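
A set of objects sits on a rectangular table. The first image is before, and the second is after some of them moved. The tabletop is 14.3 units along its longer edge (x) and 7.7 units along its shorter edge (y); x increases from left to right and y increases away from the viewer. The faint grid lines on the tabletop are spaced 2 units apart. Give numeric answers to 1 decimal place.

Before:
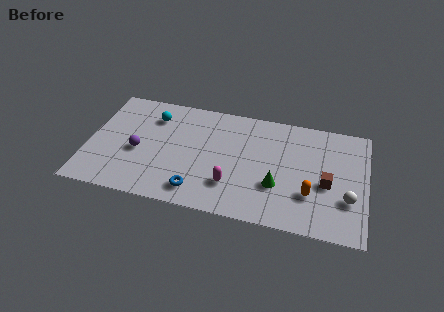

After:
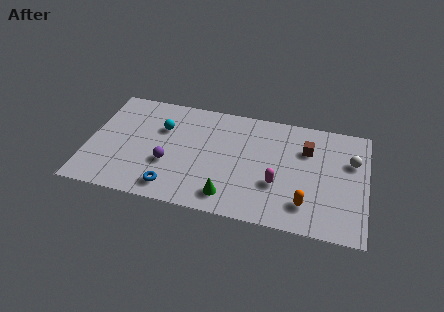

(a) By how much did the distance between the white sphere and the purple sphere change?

-1.2

They were about 10.8 units apart before and 9.6 after — 1.2 units closer together.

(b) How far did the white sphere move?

2.6

From (13.4, 2.5) to (13.5, 5.1), the white sphere covered √(0.1² + 2.6²) ≈ 2.6 units.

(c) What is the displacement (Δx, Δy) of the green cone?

(-2.4, -1.3)

From the two frames, the green cone sits at roughly (9.8, 2.6) before and (7.4, 1.3) after.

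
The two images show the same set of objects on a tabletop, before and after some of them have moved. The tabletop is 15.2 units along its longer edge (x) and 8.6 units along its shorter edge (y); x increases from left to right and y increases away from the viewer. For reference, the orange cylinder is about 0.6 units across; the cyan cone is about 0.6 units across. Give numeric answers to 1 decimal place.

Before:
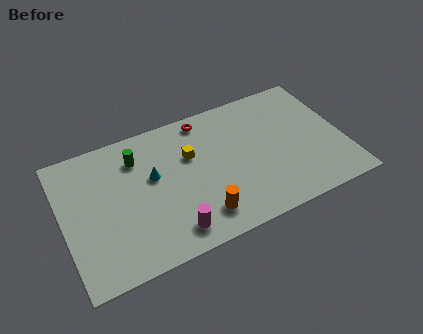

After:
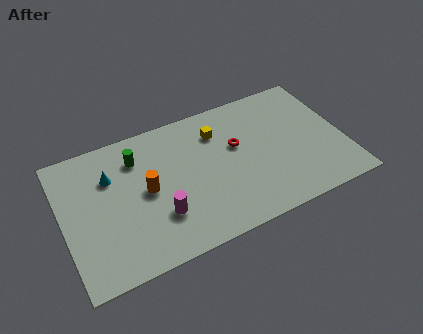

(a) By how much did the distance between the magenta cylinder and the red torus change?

-1.5

The distance was about 6.7 in the first image and 5.2 in the second, so they moved 1.5 units closer together.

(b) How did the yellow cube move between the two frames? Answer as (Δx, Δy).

(1.6, 0.9)

The yellow cube started near (7.0, 5.6) and ended near (8.6, 6.5).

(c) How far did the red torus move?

2.8

The red torus moved from about (8.0, 7.6) to (9.5, 5.2), a distance of √(1.5² + 2.4²) ≈ 2.8.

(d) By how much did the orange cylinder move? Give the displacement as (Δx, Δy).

(-2.6, 2.7)

The orange cylinder started near (7.1, 1.7) and ended near (4.5, 4.4).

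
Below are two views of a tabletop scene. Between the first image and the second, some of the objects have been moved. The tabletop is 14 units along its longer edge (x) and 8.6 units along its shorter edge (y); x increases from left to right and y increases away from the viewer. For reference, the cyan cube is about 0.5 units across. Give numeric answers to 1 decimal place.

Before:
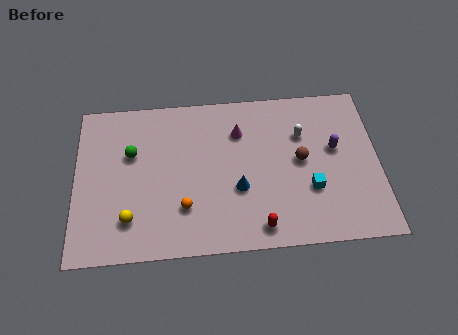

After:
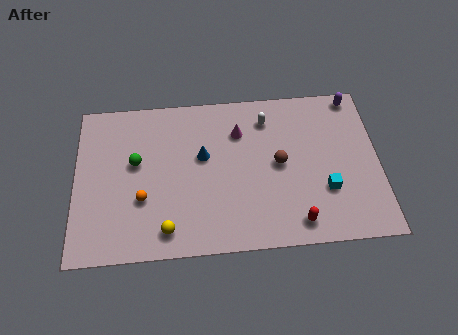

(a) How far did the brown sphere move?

1.0

The brown sphere moved from about (10.4, 4.5) to (9.4, 4.4), a distance of √(1.0² + 0.1²) ≈ 1.0.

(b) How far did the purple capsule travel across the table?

3.0

The purple capsule was near (12.0, 5.0) before and (13.0, 7.8) after, so it travelled √(1.0² + 2.8²) ≈ 3.0 units.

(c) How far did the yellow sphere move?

1.8

The yellow sphere was near (2.5, 2.0) before and (4.2, 1.3) after, so it travelled √(1.7² + 0.7²) ≈ 1.8 units.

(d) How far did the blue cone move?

2.5

From (7.5, 3.2) to (5.9, 5.1), the blue cone covered √(1.6² + 1.9²) ≈ 2.5 units.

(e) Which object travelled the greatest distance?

the purple capsule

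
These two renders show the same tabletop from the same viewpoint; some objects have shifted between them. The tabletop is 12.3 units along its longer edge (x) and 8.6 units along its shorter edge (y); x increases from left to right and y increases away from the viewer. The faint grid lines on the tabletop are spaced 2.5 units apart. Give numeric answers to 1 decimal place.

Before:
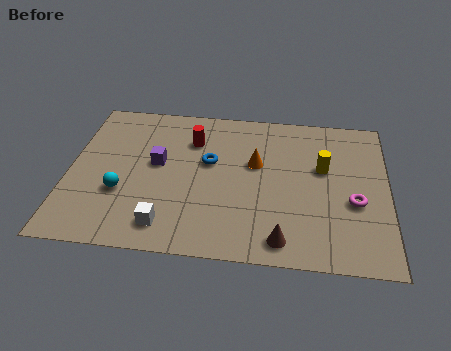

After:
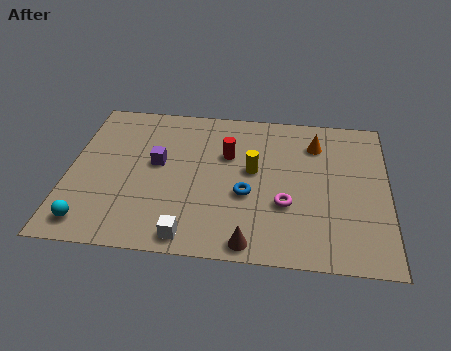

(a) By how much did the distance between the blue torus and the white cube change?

-0.7

They were about 4.0 units apart before and 3.3 after — 0.7 units closer together.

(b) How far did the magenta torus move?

2.6

The magenta torus was near (11.0, 3.4) before and (8.4, 3.0) after, so it travelled √(2.6² + 0.4²) ≈ 2.6 units.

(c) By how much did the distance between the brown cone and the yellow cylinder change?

-0.4

Before: roughly 4.4 units apart; after: 4.0. That's 0.4 units closer together.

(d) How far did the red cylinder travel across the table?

1.6

From (4.7, 6.3) to (6.1, 5.6), the red cylinder covered √(1.4² + 0.7²) ≈ 1.6 units.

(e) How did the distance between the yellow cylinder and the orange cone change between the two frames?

+0.4

They were about 2.6 units apart before and 3.0 after — 0.4 units further apart.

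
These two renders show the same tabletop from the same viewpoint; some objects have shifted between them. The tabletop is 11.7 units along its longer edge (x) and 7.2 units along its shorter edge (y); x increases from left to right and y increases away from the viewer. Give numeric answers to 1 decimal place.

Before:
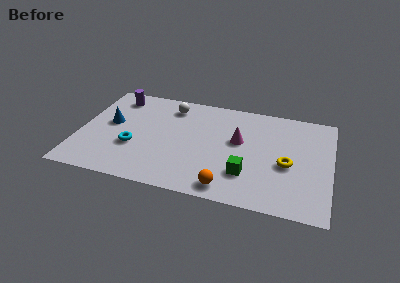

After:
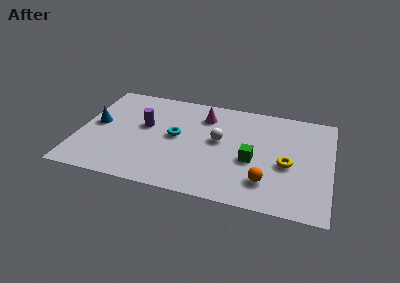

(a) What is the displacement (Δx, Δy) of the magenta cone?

(-1.7, 1.4)

From the two frames, the magenta cone sits at roughly (7.4, 4.2) before and (5.7, 5.6) after.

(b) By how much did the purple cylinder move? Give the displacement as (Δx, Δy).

(1.5, -1.8)

The purple cylinder was at about (1.5, 6.0) and moved to about (3.0, 4.2).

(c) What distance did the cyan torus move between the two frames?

2.2

The cyan torus moved from about (2.6, 2.6) to (4.5, 3.8), a distance of √(1.9² + 1.2²) ≈ 2.2.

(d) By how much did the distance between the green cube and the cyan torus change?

-1.6

Before: roughly 5.3 units apart; after: 3.7. That's 1.6 units closer together.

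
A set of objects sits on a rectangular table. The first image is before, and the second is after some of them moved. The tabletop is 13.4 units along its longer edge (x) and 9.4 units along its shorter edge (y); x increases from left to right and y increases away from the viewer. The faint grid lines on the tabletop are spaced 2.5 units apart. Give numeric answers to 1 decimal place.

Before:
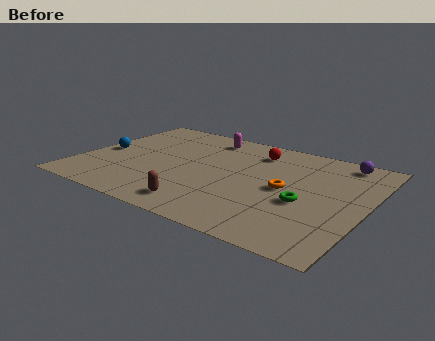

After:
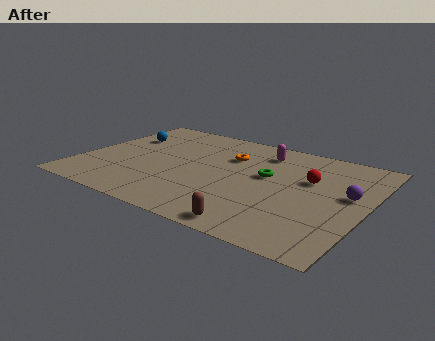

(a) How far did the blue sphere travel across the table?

2.1

The blue sphere moved from about (0.9, 4.4) to (1.5, 6.4), a distance of √(0.6² + 2.0²) ≈ 2.1.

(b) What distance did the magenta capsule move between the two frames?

2.8

From (5.3, 8.0) to (8.1, 7.6), the magenta capsule covered √(2.8² + 0.4²) ≈ 2.8 units.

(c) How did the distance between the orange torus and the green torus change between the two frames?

+1.0

The distance was about 1.3 in the first image and 2.3 in the second, so they moved 1.0 units further apart.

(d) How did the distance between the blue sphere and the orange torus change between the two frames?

-3.6

They were about 8.8 units apart before and 5.2 after — 3.6 units closer together.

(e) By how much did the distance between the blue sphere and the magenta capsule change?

+1.0

Before: roughly 5.7 units apart; after: 6.7. That's 1.0 units further apart.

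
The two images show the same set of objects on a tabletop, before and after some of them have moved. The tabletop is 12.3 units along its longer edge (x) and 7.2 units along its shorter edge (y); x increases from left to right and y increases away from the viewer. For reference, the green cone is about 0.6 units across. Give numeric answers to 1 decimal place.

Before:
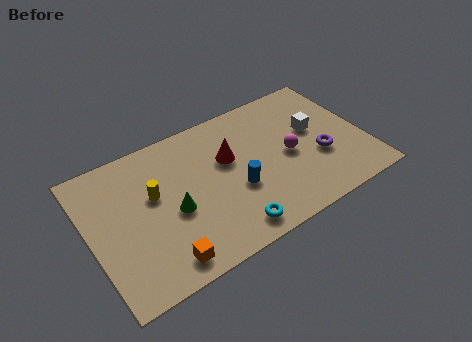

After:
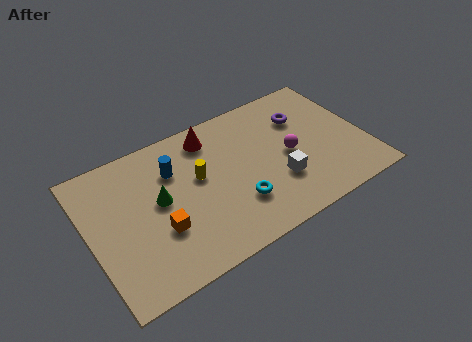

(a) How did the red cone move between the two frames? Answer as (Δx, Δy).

(-0.6, 1.5)

From the two frames, the red cone sits at roughly (6.3, 4.5) before and (5.7, 6.0) after.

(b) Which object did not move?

the magenta sphere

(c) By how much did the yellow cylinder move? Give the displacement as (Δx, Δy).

(2.0, -0.1)

The yellow cylinder started near (2.9, 4.3) and ended near (4.9, 4.2).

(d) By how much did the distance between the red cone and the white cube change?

+0.6

The distance was about 3.9 in the first image and 4.5 in the second, so they moved 0.6 units further apart.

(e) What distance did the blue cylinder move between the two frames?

3.4

The blue cylinder moved from about (6.4, 2.8) to (3.9, 5.1), a distance of √(2.5² + 2.3²) ≈ 3.4.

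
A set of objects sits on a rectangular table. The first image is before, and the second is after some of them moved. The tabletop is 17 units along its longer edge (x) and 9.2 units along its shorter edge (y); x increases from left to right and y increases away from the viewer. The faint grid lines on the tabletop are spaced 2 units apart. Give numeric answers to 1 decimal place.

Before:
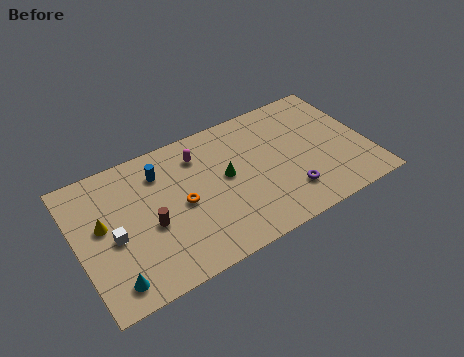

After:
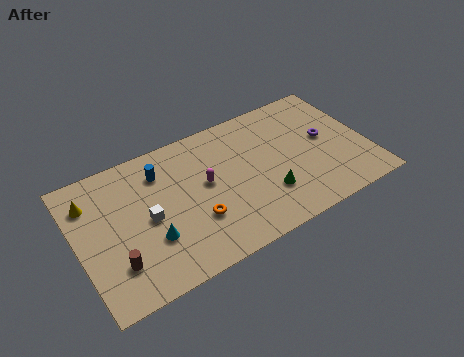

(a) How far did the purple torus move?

3.9

The purple torus moved from about (12.0, 2.2) to (14.7, 5.0), a distance of √(2.7² + 2.8²) ≈ 3.9.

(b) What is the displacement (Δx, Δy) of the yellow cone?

(-0.5, 1.8)

The yellow cone was at about (1.5, 5.2) and moved to about (1.0, 7.0).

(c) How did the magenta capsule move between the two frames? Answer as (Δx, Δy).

(0.1, -2.1)

The magenta capsule started near (7.4, 7.2) and ended near (7.5, 5.1).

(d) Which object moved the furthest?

the purple torus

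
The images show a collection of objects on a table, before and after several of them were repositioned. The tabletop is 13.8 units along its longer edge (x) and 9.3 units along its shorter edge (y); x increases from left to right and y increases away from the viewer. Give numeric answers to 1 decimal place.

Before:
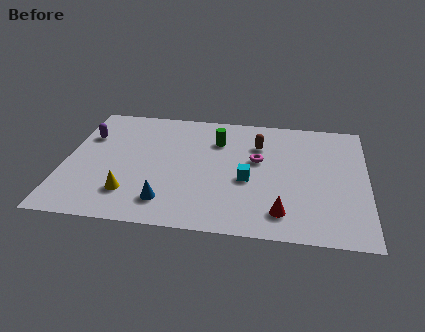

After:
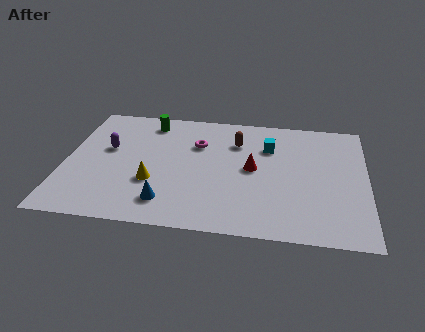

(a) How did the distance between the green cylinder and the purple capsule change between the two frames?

-3.0

They were about 6.0 units apart before and 3.0 after — 3.0 units closer together.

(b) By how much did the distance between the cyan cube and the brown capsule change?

-1.3

Before: roughly 2.8 units apart; after: 1.5. That's 1.3 units closer together.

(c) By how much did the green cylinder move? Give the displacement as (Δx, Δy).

(-3.2, 1.1)

From the two frames, the green cylinder sits at roughly (6.9, 6.8) before and (3.7, 7.9) after.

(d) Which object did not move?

the blue cone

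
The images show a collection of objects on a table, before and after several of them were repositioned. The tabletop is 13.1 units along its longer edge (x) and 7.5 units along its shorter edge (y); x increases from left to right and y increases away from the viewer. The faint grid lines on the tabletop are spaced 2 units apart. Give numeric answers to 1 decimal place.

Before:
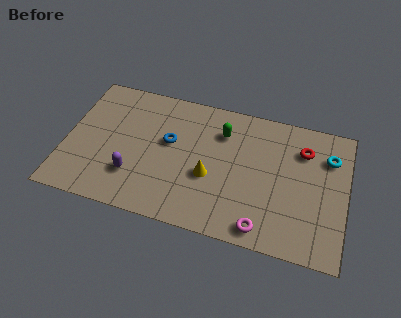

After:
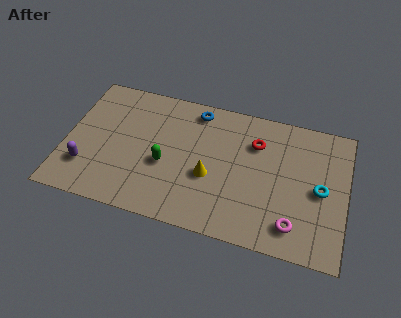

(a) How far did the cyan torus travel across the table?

1.9

The cyan torus was near (12.2, 5.5) before and (11.9, 3.6) after, so it travelled √(0.3² + 1.9²) ≈ 1.9 units.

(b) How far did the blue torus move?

2.4

The blue torus was near (4.8, 4.4) before and (5.9, 6.5) after, so it travelled √(1.1² + 2.1²) ≈ 2.4 units.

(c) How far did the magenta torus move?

1.5

The magenta torus was near (9.4, 0.9) before and (10.8, 1.4) after, so it travelled √(1.4² + 0.5²) ≈ 1.5 units.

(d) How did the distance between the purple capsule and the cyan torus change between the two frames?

+1.4

They were about 9.5 units apart before and 10.9 after — 1.4 units further apart.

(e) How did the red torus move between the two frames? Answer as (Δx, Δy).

(-2.2, -0.2)

The red torus started near (11.0, 5.6) and ended near (8.8, 5.4).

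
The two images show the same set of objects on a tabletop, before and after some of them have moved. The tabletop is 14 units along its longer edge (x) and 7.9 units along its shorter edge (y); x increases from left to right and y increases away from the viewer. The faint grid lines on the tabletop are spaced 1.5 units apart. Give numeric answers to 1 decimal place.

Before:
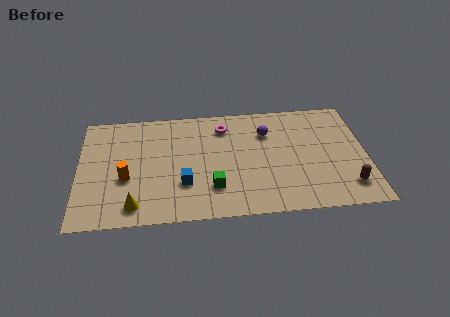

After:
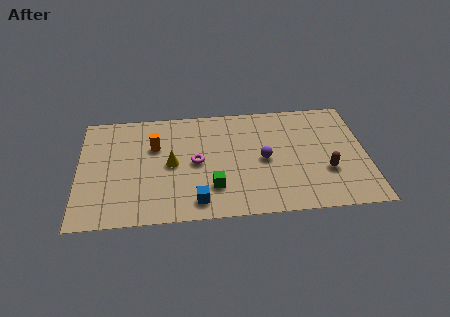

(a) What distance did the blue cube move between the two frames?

1.4

The blue cube was near (5.1, 2.5) before and (5.7, 1.2) after, so it travelled √(0.6² + 1.3²) ≈ 1.4 units.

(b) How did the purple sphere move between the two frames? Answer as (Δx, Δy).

(-0.2, -1.9)

From the two frames, the purple sphere sits at roughly (9.2, 5.7) before and (9.0, 3.8) after.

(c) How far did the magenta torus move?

2.8

From (7.1, 6.3) to (5.7, 3.9), the magenta torus covered √(1.4² + 2.4²) ≈ 2.8 units.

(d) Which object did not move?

the green cube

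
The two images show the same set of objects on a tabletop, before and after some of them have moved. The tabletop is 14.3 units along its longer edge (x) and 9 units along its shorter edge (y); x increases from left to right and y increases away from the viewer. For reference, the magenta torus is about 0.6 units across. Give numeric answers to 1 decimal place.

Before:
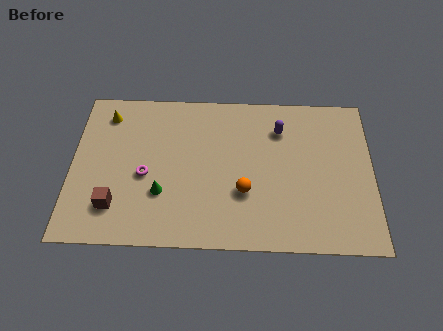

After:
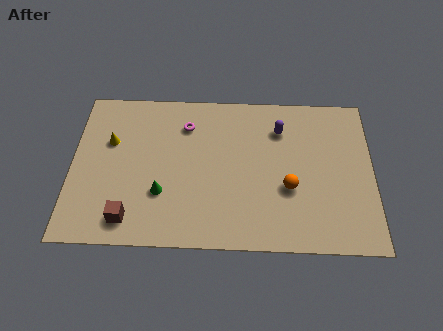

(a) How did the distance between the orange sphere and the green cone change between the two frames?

+2.1

The distance was about 3.9 in the first image and 6.0 in the second, so they moved 2.1 units further apart.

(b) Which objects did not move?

the green cone and the purple capsule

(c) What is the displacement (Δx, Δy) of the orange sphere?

(2.1, 0.3)

The orange sphere was at about (8.2, 3.1) and moved to about (10.3, 3.4).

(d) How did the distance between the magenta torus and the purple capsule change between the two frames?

-2.5

Before: roughly 7.0 units apart; after: 4.5. That's 2.5 units closer together.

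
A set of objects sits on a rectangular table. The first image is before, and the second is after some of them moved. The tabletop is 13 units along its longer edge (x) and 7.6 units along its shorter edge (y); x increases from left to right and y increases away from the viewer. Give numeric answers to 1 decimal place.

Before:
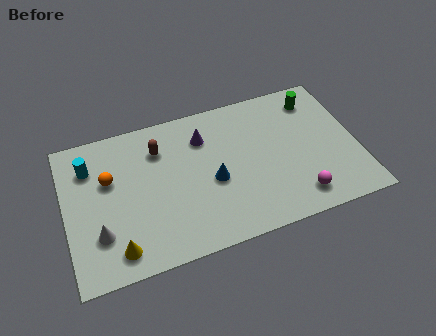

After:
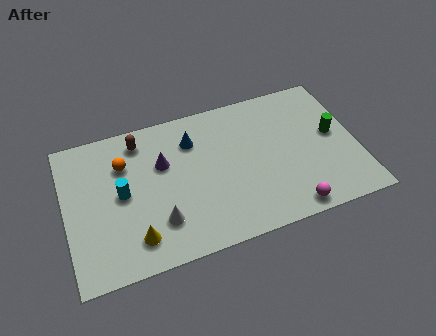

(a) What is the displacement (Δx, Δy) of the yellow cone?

(0.8, 0.3)

The yellow cone was at about (2.1, 1.2) and moved to about (2.9, 1.5).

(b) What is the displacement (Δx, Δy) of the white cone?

(2.6, -0.2)

The white cone was at about (1.4, 2.2) and moved to about (4.0, 2.0).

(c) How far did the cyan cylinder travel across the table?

2.2

From (1.2, 5.7) to (2.5, 3.9), the cyan cylinder covered √(1.3² + 1.8²) ≈ 2.2 units.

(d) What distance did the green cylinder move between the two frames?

2.2

The green cylinder moved from about (11.4, 6.2) to (12.0, 4.1), a distance of √(0.6² + 2.1²) ≈ 2.2.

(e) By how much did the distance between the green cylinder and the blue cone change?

+0.7

They were about 5.7 units apart before and 6.4 after — 0.7 units further apart.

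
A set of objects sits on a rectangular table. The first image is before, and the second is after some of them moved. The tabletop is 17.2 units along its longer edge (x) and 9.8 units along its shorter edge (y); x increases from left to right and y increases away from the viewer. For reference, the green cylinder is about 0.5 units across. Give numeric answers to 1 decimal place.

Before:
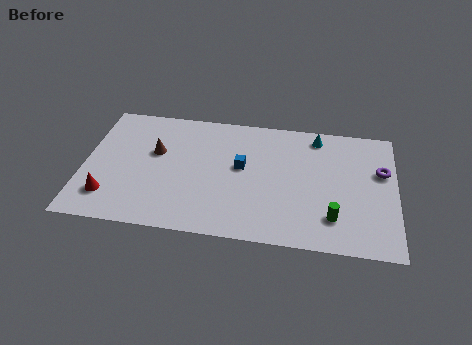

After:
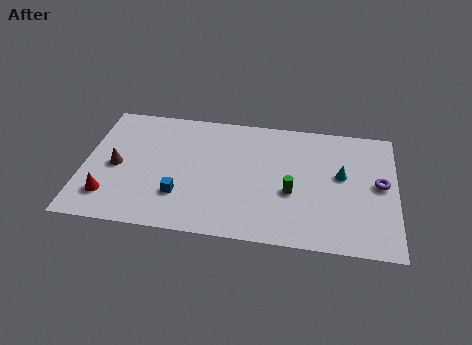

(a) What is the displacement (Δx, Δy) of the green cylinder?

(-2.3, 1.6)

The green cylinder started near (13.8, 2.3) and ended near (11.5, 3.9).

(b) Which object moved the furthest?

the blue cube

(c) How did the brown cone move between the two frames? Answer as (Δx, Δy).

(-2.1, -1.4)

From the two frames, the brown cone sits at roughly (3.9, 6.0) before and (1.8, 4.6) after.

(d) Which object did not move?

the red cone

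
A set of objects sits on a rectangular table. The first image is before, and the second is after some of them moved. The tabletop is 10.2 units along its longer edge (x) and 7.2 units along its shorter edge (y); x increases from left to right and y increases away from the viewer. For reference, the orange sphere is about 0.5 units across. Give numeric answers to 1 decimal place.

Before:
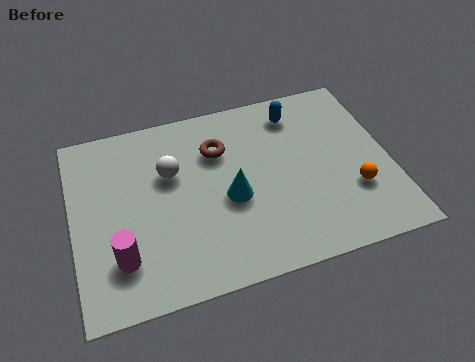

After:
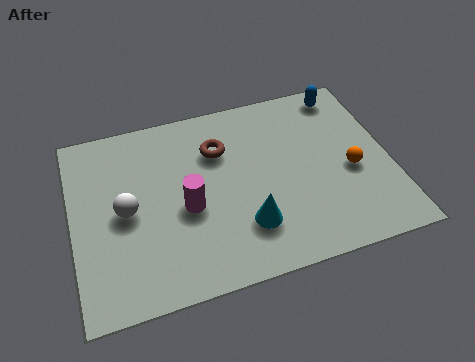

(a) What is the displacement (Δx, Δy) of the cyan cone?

(0.4, -1.2)

From the two frames, the cyan cone sits at roughly (5.0, 3.1) before and (5.4, 1.9) after.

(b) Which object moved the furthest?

the magenta cylinder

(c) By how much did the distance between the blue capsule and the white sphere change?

+3.4

The distance was about 4.4 in the first image and 7.8 in the second, so they moved 3.4 units further apart.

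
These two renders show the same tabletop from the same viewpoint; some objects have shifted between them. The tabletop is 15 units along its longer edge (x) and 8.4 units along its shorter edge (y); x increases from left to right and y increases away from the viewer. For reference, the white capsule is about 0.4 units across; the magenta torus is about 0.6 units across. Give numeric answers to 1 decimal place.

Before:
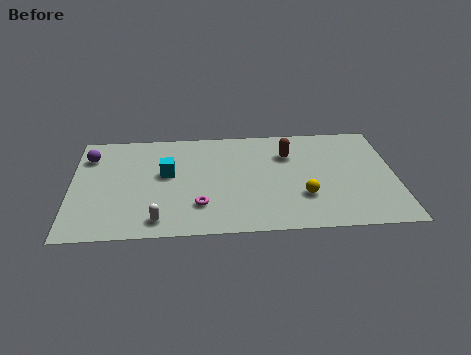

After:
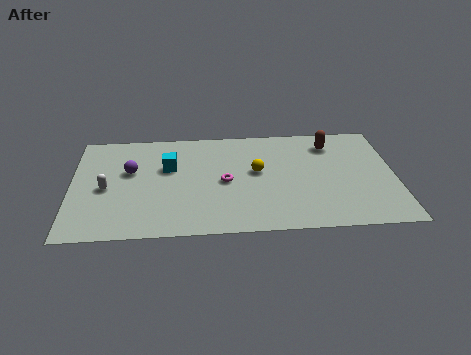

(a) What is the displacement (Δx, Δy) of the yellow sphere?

(-2.1, 2.1)

The yellow sphere started near (10.7, 2.6) and ended near (8.6, 4.7).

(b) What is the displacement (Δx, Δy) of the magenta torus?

(1.2, 1.8)

The magenta torus was at about (5.9, 2.2) and moved to about (7.1, 4.0).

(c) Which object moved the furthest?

the white capsule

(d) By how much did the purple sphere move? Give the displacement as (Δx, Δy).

(1.9, -1.3)

From the two frames, the purple sphere sits at roughly (0.8, 6.4) before and (2.7, 5.1) after.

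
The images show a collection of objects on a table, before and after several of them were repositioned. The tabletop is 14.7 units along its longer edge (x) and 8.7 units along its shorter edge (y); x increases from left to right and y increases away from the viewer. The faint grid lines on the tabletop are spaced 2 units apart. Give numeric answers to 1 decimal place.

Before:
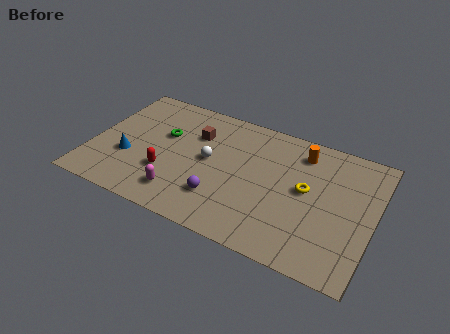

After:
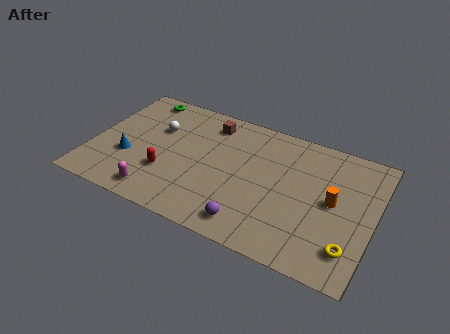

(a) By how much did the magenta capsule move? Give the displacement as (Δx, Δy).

(-1.2, -0.5)

The magenta capsule was at about (5.0, 1.7) and moved to about (3.8, 1.2).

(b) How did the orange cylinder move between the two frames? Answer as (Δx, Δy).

(1.9, -2.6)

The orange cylinder was at about (10.7, 7.1) and moved to about (12.6, 4.5).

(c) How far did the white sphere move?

3.1

The white sphere was near (6.1, 4.6) before and (3.2, 5.7) after, so it travelled √(2.9² + 1.1²) ≈ 3.1 units.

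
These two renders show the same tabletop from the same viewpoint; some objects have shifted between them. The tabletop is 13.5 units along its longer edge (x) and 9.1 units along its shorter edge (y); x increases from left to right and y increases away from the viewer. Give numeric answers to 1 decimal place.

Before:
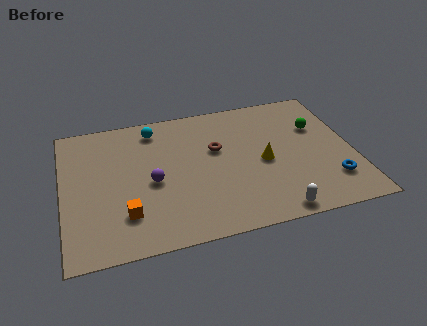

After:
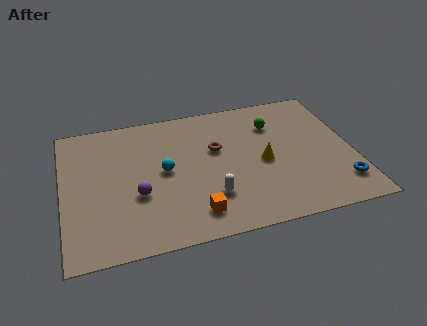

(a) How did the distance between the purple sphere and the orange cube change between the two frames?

+0.9

Before: roughly 2.2 units apart; after: 3.1. That's 0.9 units further apart.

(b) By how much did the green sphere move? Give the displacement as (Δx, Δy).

(-2.0, 0.7)

The green sphere started near (12.0, 6.0) and ended near (10.0, 6.7).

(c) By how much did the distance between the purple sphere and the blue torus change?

+1.0

Before: roughly 8.4 units apart; after: 9.4. That's 1.0 units further apart.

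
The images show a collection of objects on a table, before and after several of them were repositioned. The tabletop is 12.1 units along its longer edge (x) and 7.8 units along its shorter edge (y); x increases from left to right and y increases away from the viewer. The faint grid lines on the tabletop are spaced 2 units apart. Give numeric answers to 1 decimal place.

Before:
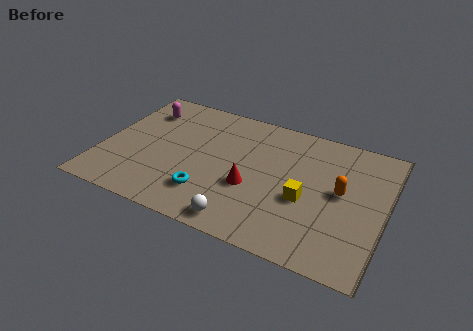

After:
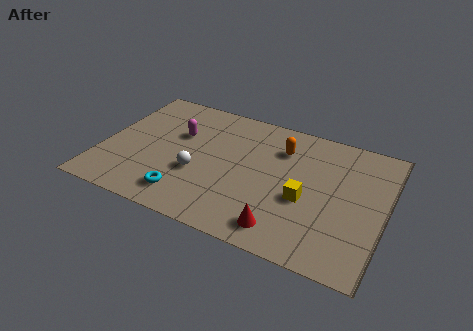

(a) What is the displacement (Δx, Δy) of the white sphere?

(-2.2, 2.0)

The white sphere started near (6.4, 0.9) and ended near (4.2, 2.9).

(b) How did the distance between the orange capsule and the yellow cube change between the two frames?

+1.2

They were about 1.7 units apart before and 2.9 after — 1.2 units further apart.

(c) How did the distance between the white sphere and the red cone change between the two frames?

+2.2

The distance was about 2.1 in the first image and 4.3 in the second, so they moved 2.2 units further apart.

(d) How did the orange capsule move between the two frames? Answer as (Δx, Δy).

(-2.7, 1.6)

From the two frames, the orange capsule sits at roughly (10.2, 4.2) before and (7.5, 5.8) after.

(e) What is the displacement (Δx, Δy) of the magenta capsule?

(1.7, -1.0)

From the two frames, the magenta capsule sits at roughly (1.4, 6.0) before and (3.1, 5.0) after.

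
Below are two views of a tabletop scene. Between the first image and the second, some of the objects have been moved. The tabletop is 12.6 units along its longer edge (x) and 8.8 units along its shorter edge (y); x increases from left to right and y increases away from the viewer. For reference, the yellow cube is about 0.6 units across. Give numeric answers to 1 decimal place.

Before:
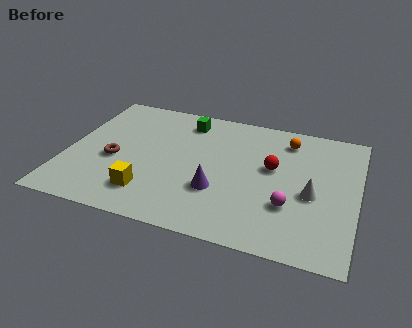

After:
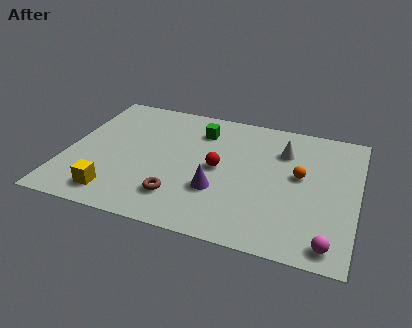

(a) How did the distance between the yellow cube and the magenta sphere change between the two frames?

+3.1

The distance was about 6.1 in the first image and 9.2 in the second, so they moved 3.1 units further apart.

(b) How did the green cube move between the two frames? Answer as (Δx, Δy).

(0.7, -0.5)

The green cube started near (4.9, 7.3) and ended near (5.6, 6.8).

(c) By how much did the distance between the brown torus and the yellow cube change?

+0.3

They were about 2.5 units apart before and 2.8 after — 0.3 units further apart.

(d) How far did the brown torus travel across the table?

3.4

From (2.1, 3.7) to (5.1, 2.0), the brown torus covered √(3.0² + 1.7²) ≈ 3.4 units.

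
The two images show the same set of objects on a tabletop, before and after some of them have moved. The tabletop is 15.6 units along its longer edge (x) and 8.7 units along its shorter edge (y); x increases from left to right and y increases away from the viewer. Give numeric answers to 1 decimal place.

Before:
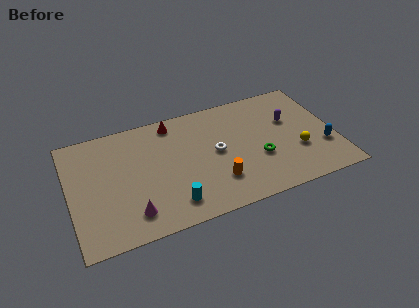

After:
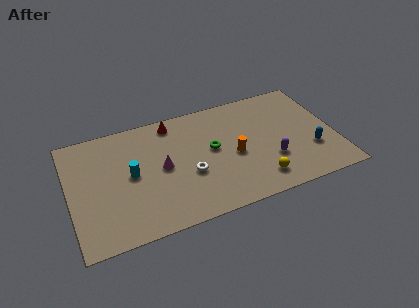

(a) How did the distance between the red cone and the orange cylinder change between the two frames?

-0.7

Before: roughly 5.7 units apart; after: 5.0. That's 0.7 units closer together.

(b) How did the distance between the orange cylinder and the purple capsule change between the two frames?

-3.3

Before: roughly 5.7 units apart; after: 2.4. That's 3.3 units closer together.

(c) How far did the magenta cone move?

3.4

The magenta cone moved from about (3.4, 1.7) to (5.4, 4.4), a distance of √(2.0² + 2.7²) ≈ 3.4.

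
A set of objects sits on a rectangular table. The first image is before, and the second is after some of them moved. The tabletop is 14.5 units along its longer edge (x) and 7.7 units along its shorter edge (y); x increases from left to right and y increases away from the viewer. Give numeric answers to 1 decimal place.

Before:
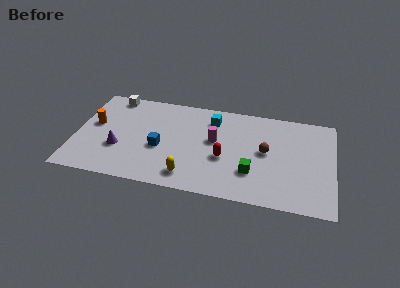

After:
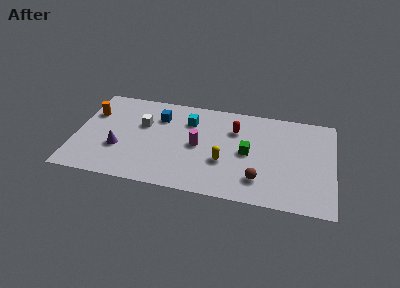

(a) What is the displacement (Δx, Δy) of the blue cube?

(-0.2, 2.5)

The blue cube started near (4.8, 3.2) and ended near (4.6, 5.7).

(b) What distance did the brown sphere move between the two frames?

2.3

The brown sphere was near (10.7, 4.1) before and (10.4, 1.8) after, so it travelled √(0.3² + 2.3²) ≈ 2.3 units.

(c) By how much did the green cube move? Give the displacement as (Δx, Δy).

(-0.3, 1.5)

The green cube was at about (10.0, 2.3) and moved to about (9.7, 3.8).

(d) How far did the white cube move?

2.7

The white cube moved from about (1.9, 6.9) to (3.7, 4.9), a distance of √(1.8² + 2.0²) ≈ 2.7.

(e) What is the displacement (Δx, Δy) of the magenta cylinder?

(-0.9, -0.6)

The magenta cylinder was at about (7.8, 4.4) and moved to about (6.9, 3.8).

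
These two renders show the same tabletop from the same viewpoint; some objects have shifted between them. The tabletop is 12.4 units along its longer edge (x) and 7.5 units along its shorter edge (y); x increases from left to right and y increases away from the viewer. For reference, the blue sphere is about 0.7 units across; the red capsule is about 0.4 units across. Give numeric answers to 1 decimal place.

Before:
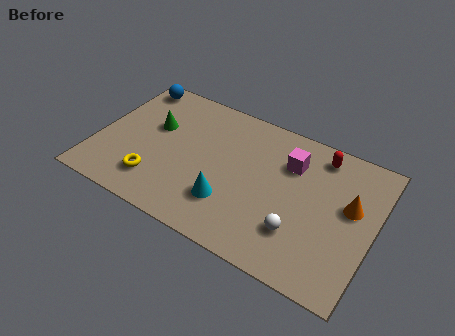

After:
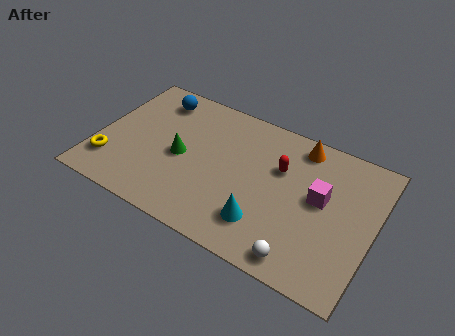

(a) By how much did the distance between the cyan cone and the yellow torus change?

+3.7

The distance was about 3.3 in the first image and 7.0 in the second, so they moved 3.7 units further apart.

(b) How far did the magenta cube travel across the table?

1.9

The magenta cube moved from about (8.5, 5.4) to (10.0, 4.2), a distance of √(1.5² + 1.2²) ≈ 1.9.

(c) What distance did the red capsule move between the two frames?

2.2

The red capsule moved from about (9.7, 6.4) to (8.1, 4.9), a distance of √(1.6² + 1.5²) ≈ 2.2.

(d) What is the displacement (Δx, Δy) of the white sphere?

(0.3, -1.2)

The white sphere started near (9.3, 2.1) and ended near (9.6, 0.9).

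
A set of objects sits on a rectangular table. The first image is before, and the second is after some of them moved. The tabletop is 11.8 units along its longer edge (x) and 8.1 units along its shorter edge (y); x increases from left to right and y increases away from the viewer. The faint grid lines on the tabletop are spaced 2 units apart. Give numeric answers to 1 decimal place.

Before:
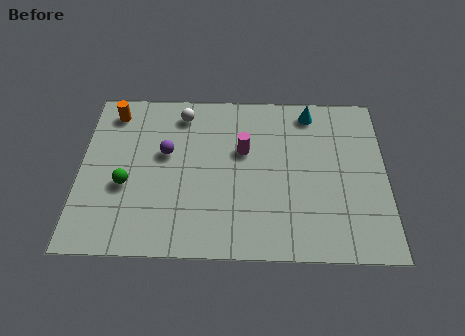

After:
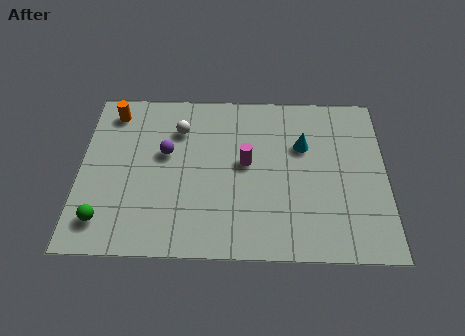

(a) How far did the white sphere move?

0.8

From (3.9, 6.8) to (3.8, 6.0), the white sphere covered √(0.1² + 0.8²) ≈ 0.8 units.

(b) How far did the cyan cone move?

1.7

The cyan cone was near (8.9, 7.0) before and (8.6, 5.3) after, so it travelled √(0.3² + 1.7²) ≈ 1.7 units.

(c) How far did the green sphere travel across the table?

1.9

The green sphere moved from about (1.8, 3.2) to (1.0, 1.5), a distance of √(0.8² + 1.7²) ≈ 1.9.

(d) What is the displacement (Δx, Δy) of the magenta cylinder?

(0.1, -0.6)

The magenta cylinder was at about (6.3, 5.0) and moved to about (6.4, 4.4).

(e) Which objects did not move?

the purple sphere and the orange cylinder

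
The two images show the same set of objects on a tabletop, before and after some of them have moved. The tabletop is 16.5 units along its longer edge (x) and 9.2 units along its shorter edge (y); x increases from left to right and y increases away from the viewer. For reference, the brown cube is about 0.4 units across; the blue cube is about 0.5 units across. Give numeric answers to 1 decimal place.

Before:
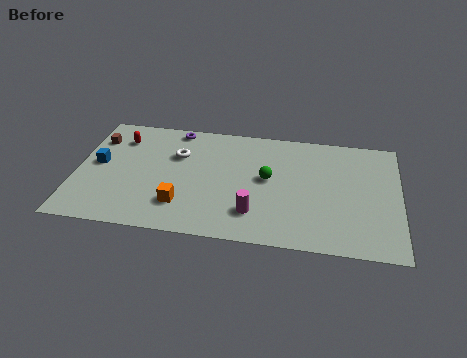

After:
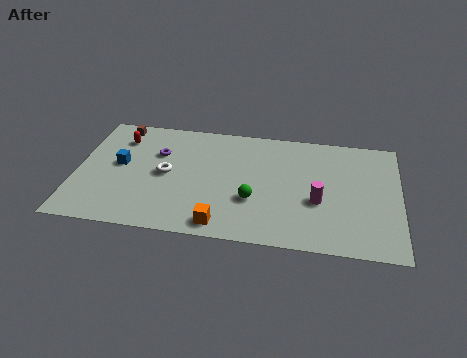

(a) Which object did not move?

the red capsule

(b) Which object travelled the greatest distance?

the magenta cylinder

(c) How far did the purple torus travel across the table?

2.2

From (4.9, 8.3) to (4.1, 6.2), the purple torus covered √(0.8² + 2.1²) ≈ 2.2 units.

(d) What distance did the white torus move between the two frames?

1.7

The white torus was near (5.1, 6.2) before and (4.6, 4.6) after, so it travelled √(0.5² + 1.6²) ≈ 1.7 units.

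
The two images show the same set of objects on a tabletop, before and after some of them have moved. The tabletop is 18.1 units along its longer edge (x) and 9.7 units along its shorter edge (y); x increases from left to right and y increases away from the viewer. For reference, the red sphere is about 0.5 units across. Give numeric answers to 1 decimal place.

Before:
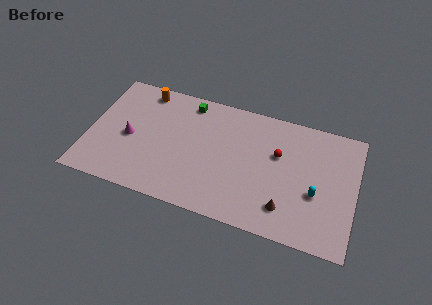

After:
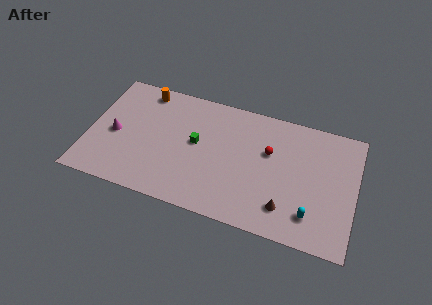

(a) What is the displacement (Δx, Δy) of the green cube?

(0.8, -3.1)

From the two frames, the green cube sits at roughly (6.5, 8.4) before and (7.3, 5.3) after.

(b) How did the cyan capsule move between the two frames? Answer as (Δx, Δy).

(-0.2, -1.7)

From the two frames, the cyan capsule sits at roughly (15.5, 3.8) before and (15.3, 2.1) after.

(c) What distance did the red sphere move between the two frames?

0.6

The red sphere moved from about (12.8, 6.1) to (12.2, 6.1), a distance of √(0.6² + 0.0²) ≈ 0.6.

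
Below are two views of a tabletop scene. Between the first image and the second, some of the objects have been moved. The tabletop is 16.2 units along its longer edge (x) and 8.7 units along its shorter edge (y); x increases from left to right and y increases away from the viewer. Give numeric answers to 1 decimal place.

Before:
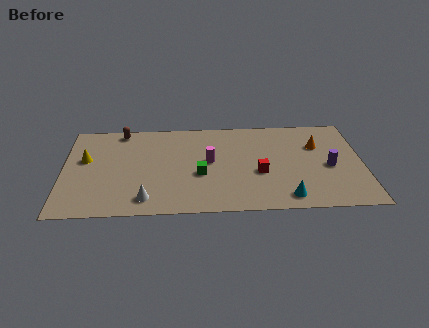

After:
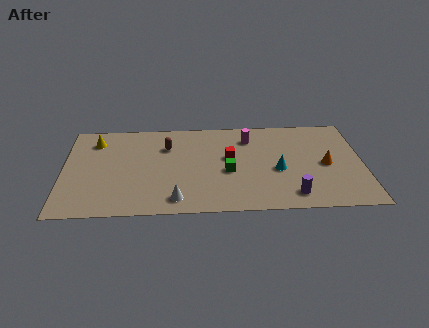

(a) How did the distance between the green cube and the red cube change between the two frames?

-1.9

Before: roughly 3.2 units apart; after: 1.3. That's 1.9 units closer together.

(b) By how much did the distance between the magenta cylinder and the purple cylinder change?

-0.7

They were about 6.5 units apart before and 5.8 after — 0.7 units closer together.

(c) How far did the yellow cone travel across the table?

1.8

The yellow cone was near (1.2, 5.2) before and (1.7, 6.9) after, so it travelled √(0.5² + 1.7²) ≈ 1.8 units.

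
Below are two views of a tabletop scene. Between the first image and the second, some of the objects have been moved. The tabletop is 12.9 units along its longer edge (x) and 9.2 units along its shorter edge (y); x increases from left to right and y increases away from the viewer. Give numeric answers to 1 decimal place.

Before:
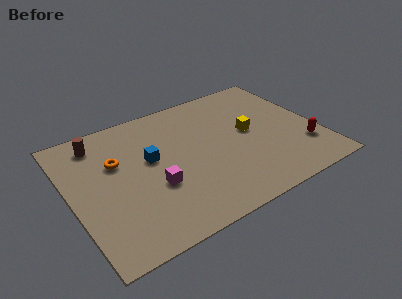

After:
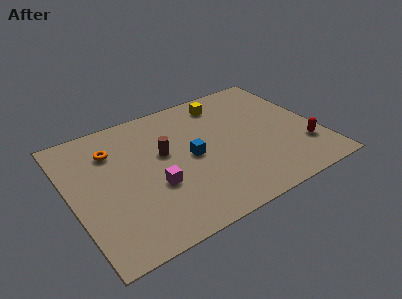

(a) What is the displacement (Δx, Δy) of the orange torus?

(-0.1, 0.9)

From the two frames, the orange torus sits at roughly (2.5, 5.9) before and (2.4, 6.8) after.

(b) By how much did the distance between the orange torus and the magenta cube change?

+0.8

They were about 3.0 units apart before and 3.8 after — 0.8 units further apart.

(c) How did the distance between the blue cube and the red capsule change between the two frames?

-2.2

They were about 8.2 units apart before and 6.0 after — 2.2 units closer together.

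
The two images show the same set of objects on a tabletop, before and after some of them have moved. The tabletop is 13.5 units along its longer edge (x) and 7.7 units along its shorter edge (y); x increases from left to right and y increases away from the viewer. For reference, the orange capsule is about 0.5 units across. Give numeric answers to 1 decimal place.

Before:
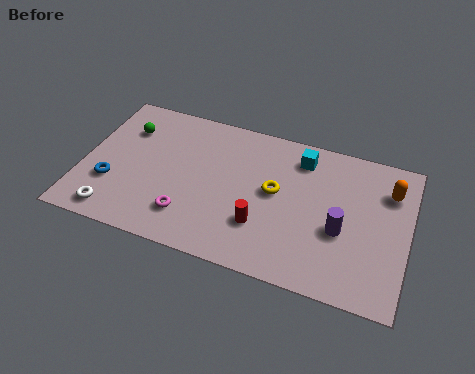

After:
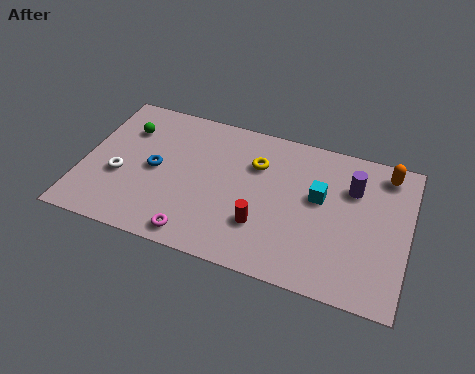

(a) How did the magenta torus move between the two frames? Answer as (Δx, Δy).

(0.4, -0.9)

The magenta torus started near (4.6, 1.8) and ended near (5.0, 0.9).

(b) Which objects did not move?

the red cylinder and the green sphere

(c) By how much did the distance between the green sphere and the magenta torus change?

+1.0

They were about 4.8 units apart before and 5.8 after — 1.0 units further apart.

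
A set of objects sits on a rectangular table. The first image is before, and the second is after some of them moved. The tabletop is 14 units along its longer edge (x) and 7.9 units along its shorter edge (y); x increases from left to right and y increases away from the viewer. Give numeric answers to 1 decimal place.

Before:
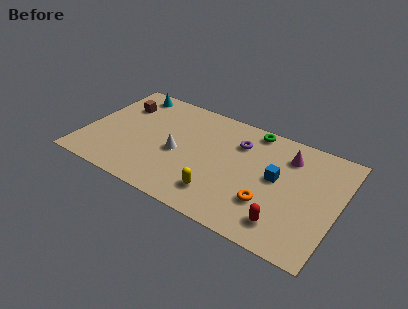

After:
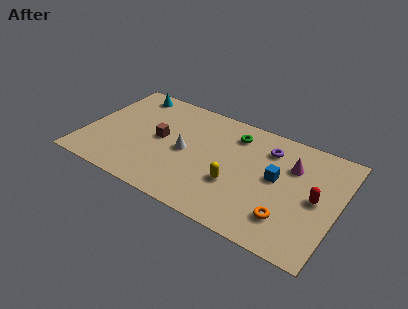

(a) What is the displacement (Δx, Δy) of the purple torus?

(1.6, 0.3)

The purple torus was at about (8.3, 5.8) and moved to about (9.9, 6.1).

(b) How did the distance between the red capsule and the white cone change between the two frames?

+0.7

The distance was about 6.5 in the first image and 7.2 in the second, so they moved 0.7 units further apart.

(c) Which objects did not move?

the blue cube and the cyan cone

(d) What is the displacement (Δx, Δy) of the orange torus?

(1.1, -0.5)

The orange torus was at about (10.4, 2.4) and moved to about (11.5, 1.9).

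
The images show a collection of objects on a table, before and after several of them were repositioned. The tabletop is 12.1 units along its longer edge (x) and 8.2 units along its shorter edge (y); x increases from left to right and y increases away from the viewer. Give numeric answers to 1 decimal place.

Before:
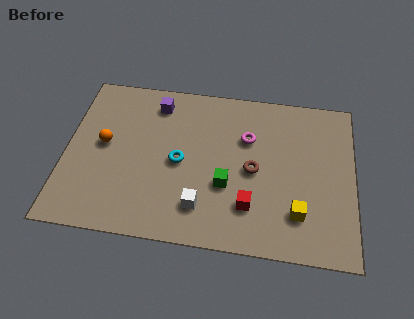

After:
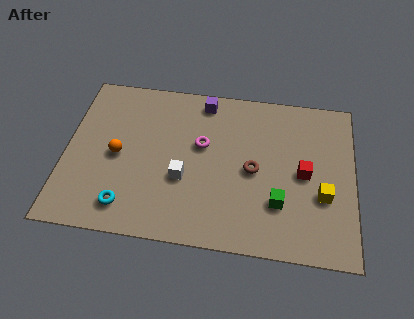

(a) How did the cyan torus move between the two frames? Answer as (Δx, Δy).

(-2.1, -2.5)

The cyan torus started near (4.8, 3.9) and ended near (2.7, 1.4).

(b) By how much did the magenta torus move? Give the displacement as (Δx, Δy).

(-1.9, -0.6)

The magenta torus started near (7.6, 5.5) and ended near (5.7, 4.9).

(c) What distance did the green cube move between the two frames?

2.3

From (6.8, 3.0) to (9.0, 2.4), the green cube covered √(2.2² + 0.6²) ≈ 2.3 units.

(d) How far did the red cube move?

2.9

The red cube moved from about (7.8, 2.1) to (10.0, 4.0), a distance of √(2.2² + 1.9²) ≈ 2.9.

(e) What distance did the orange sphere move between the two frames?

0.8

From (1.6, 4.4) to (2.2, 3.9), the orange sphere covered √(0.6² + 0.5²) ≈ 0.8 units.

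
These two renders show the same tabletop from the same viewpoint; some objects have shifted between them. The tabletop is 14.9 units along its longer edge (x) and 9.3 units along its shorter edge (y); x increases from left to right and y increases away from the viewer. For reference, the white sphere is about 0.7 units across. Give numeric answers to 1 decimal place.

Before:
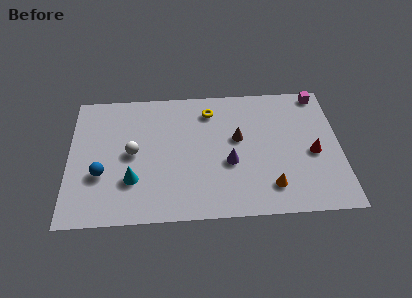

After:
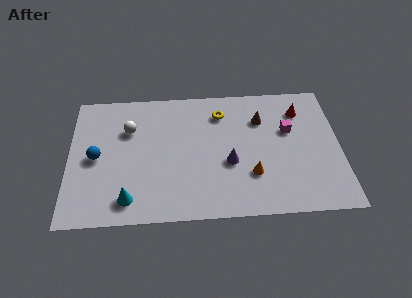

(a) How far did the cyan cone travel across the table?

1.3

The cyan cone was near (3.5, 2.8) before and (3.3, 1.5) after, so it travelled √(0.2² + 1.3²) ≈ 1.3 units.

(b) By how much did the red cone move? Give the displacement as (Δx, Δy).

(-0.6, 3.1)

From the two frames, the red cone sits at roughly (13.4, 4.1) before and (12.8, 7.2) after.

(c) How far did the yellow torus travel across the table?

0.6

From (7.8, 7.5) to (8.4, 7.3), the yellow torus covered √(0.6² + 0.2²) ≈ 0.6 units.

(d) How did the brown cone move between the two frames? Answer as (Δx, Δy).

(1.3, 1.3)

The brown cone started near (9.3, 5.4) and ended near (10.6, 6.7).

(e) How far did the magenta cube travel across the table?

3.2

The magenta cube was near (13.9, 8.4) before and (12.1, 5.8) after, so it travelled √(1.8² + 2.6²) ≈ 3.2 units.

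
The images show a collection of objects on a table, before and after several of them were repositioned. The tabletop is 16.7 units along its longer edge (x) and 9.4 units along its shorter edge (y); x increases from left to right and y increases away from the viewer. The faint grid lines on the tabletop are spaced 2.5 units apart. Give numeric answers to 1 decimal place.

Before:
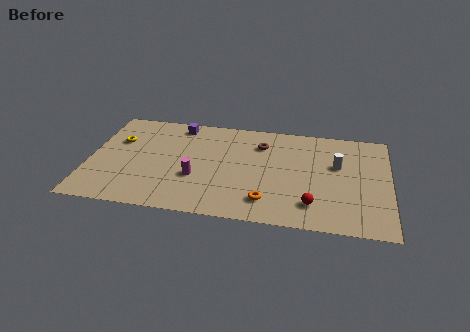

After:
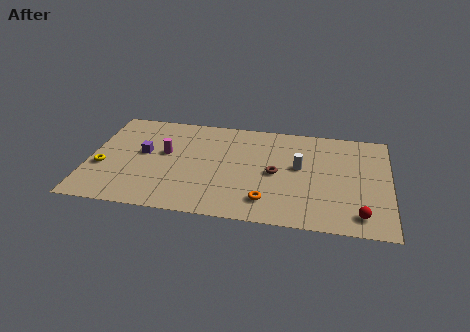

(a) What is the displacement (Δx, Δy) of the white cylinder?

(-2.1, -0.5)

From the two frames, the white cylinder sits at roughly (13.8, 5.8) before and (11.7, 5.3) after.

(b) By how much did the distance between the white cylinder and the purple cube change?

-0.6

Before: roughly 9.3 units apart; after: 8.7. That's 0.6 units closer together.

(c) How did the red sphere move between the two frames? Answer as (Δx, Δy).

(2.6, -0.5)

From the two frames, the red sphere sits at roughly (12.5, 2.0) before and (15.1, 1.5) after.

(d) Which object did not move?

the orange torus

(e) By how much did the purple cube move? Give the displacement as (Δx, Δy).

(-1.8, -3.0)

From the two frames, the purple cube sits at roughly (4.8, 8.2) before and (3.0, 5.2) after.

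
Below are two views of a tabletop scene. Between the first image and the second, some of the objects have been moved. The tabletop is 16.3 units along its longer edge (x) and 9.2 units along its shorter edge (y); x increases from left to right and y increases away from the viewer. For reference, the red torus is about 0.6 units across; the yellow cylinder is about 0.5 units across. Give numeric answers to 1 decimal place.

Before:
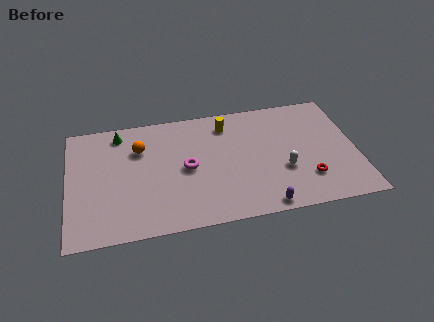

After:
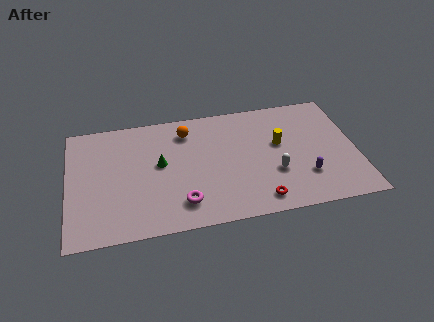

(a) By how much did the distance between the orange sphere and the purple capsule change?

-0.7

Before: roughly 8.8 units apart; after: 8.1. That's 0.7 units closer together.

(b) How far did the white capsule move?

0.5

The white capsule was near (12.1, 3.3) before and (11.6, 3.2) after, so it travelled √(0.5² + 0.1²) ≈ 0.5 units.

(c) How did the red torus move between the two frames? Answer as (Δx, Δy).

(-2.8, -1.1)

The red torus started near (13.4, 2.4) and ended near (10.6, 1.3).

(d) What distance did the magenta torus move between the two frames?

2.6

The magenta torus was near (6.7, 4.5) before and (6.3, 1.9) after, so it travelled √(0.4² + 2.6²) ≈ 2.6 units.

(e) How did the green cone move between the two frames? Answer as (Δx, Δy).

(2.2, -2.8)

From the two frames, the green cone sits at roughly (3.0, 7.9) before and (5.2, 5.1) after.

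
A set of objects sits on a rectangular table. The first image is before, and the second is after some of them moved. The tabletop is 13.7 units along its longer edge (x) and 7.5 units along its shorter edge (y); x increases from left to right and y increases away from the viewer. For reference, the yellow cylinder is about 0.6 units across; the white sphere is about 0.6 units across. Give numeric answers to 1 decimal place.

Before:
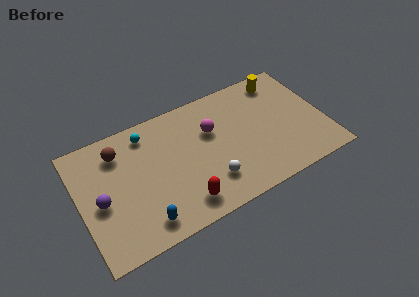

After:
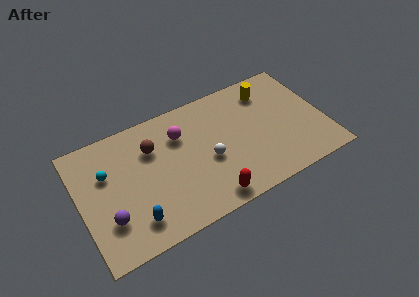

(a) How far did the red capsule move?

1.5

The red capsule was near (5.4, 1.3) before and (6.8, 0.9) after, so it travelled √(1.4² + 0.4²) ≈ 1.5 units.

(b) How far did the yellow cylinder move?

0.9

The yellow cylinder moved from about (11.7, 6.4) to (10.9, 6.0), a distance of √(0.8² + 0.4²) ≈ 0.9.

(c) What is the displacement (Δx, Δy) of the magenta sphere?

(-1.7, 0.5)

From the two frames, the magenta sphere sits at roughly (7.5, 4.9) before and (5.8, 5.4) after.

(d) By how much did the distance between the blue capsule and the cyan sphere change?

-1.6

The distance was about 5.2 in the first image and 3.6 in the second, so they moved 1.6 units closer together.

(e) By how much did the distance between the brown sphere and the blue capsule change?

-0.7

They were about 4.8 units apart before and 4.1 after — 0.7 units closer together.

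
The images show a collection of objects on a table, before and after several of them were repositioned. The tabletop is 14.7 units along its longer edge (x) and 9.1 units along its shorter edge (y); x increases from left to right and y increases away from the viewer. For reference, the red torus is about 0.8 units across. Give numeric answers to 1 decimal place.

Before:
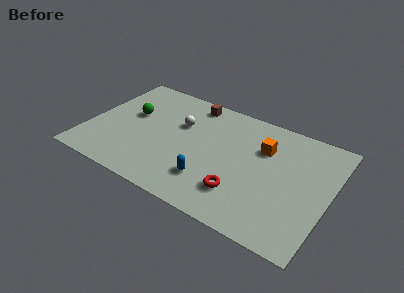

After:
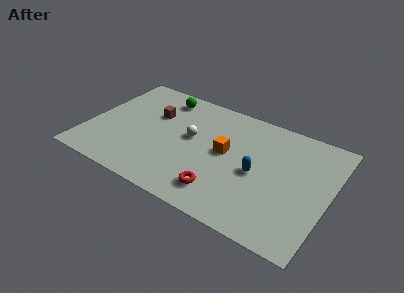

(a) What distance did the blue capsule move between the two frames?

3.2

From (7.8, 2.3) to (10.4, 4.2), the blue capsule covered √(2.6² + 1.9²) ≈ 3.2 units.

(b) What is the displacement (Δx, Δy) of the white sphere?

(0.8, -0.8)

The white sphere started near (5.4, 5.9) and ended near (6.2, 5.1).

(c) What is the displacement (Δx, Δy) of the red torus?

(-1.1, -0.5)

The red torus started near (9.7, 2.3) and ended near (8.6, 1.8).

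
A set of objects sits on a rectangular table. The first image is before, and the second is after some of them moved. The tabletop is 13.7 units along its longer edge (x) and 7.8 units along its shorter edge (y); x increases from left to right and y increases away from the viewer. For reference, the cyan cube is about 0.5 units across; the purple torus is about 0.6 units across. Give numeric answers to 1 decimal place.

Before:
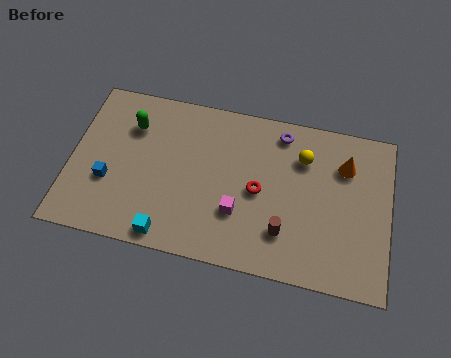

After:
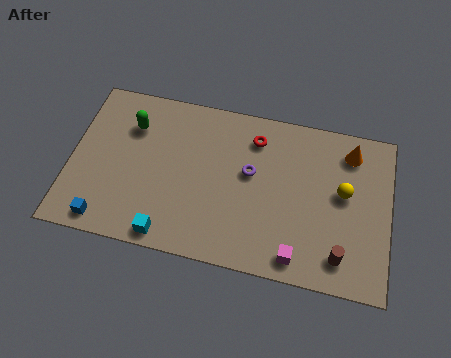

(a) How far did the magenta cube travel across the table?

3.0

From (7.3, 2.5) to (9.9, 1.0), the magenta cube covered √(2.6² + 1.5²) ≈ 3.0 units.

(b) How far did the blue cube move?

1.9

The blue cube moved from about (1.7, 2.8) to (1.7, 0.9), a distance of √(0.0² + 1.9²) ≈ 1.9.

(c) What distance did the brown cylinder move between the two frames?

2.5

From (9.3, 2.0) to (11.7, 1.4), the brown cylinder covered √(2.4² + 0.6²) ≈ 2.5 units.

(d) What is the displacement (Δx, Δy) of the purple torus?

(-1.2, -2.2)

From the two frames, the purple torus sits at roughly (8.9, 6.7) before and (7.7, 4.5) after.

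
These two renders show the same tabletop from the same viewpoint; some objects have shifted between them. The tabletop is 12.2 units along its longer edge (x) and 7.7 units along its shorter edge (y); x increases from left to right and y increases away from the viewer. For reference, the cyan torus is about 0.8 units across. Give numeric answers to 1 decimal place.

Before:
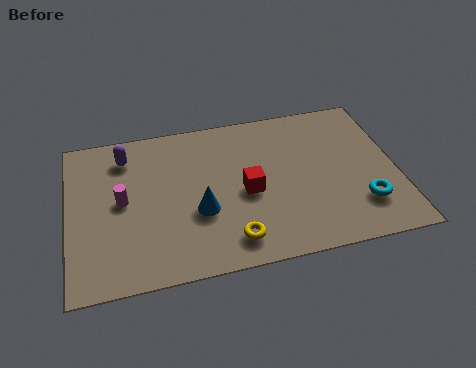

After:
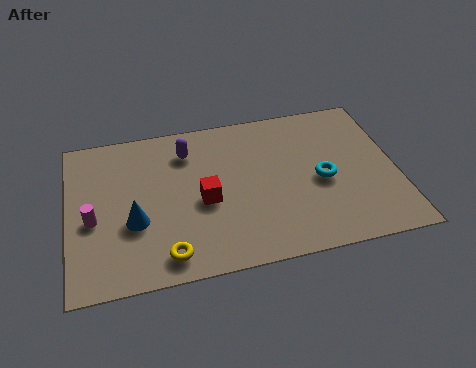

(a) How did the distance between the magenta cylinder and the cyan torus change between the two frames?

-0.5

Before: roughly 9.0 units apart; after: 8.5. That's 0.5 units closer together.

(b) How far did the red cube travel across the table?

1.6

The red cube was near (6.6, 3.5) before and (5.0, 3.4) after, so it travelled √(1.6² + 0.1²) ≈ 1.6 units.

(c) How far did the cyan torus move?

2.1

From (10.8, 2.0) to (9.4, 3.5), the cyan torus covered √(1.4² + 1.5²) ≈ 2.1 units.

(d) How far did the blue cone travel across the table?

2.4

The blue cone moved from about (4.8, 2.9) to (2.4, 2.9), a distance of √(2.4² + 0.0²) ≈ 2.4.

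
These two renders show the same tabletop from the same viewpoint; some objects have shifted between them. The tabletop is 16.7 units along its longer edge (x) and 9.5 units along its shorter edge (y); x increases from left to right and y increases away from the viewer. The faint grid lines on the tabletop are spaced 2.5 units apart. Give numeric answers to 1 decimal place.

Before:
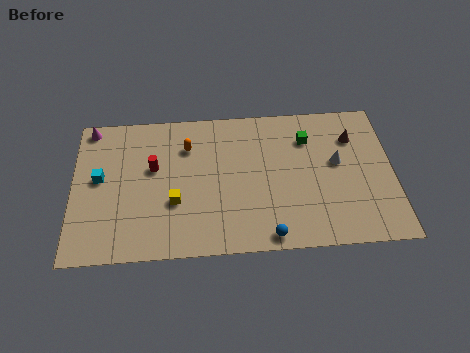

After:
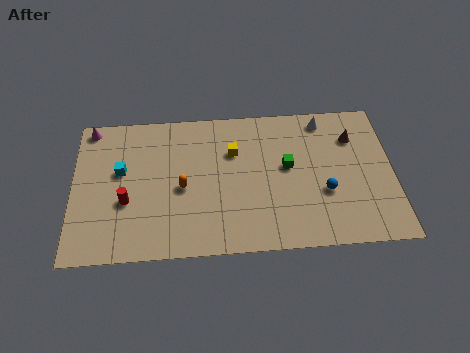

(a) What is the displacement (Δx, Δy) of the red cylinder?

(-1.4, -2.1)

The red cylinder started near (4.2, 5.7) and ended near (2.8, 3.6).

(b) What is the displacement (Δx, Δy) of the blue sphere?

(3.0, 2.6)

From the two frames, the blue sphere sits at roughly (10.1, 0.9) before and (13.1, 3.5) after.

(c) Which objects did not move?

the magenta cone and the brown cone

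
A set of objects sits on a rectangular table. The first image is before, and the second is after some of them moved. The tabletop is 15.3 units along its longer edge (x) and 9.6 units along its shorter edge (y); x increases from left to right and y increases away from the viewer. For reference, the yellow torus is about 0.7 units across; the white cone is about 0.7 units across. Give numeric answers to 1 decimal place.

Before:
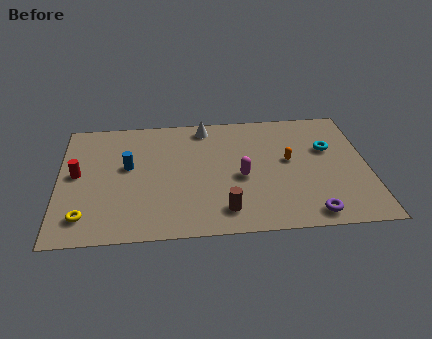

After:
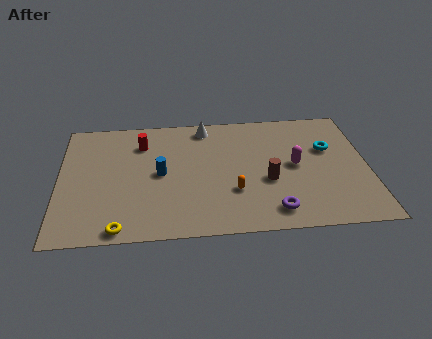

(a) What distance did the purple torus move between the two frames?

1.8

The purple torus was near (12.3, 1.1) before and (10.5, 1.5) after, so it travelled √(1.8² + 0.4²) ≈ 1.8 units.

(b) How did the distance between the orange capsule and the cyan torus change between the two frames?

+3.5

They were about 2.2 units apart before and 5.7 after — 3.5 units further apart.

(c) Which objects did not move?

the white cone and the cyan torus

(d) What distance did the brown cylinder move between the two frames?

3.0

From (8.1, 1.7) to (10.3, 3.8), the brown cylinder covered √(2.2² + 2.1²) ≈ 3.0 units.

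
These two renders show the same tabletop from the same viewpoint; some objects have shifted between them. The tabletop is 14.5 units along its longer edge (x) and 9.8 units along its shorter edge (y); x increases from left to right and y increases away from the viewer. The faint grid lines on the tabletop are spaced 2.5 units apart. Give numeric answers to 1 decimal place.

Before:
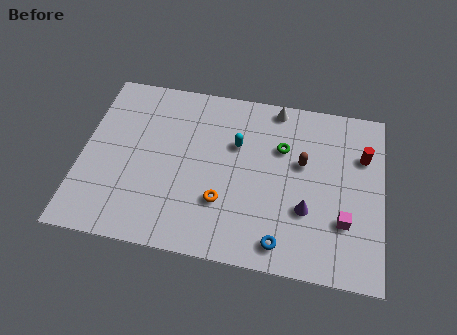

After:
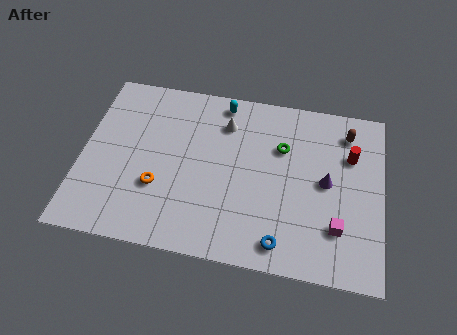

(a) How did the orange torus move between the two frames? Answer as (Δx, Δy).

(-3.1, 0.3)

From the two frames, the orange torus sits at roughly (6.9, 3.0) before and (3.8, 3.3) after.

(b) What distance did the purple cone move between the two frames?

1.9

The purple cone moved from about (10.9, 3.3) to (11.8, 5.0), a distance of √(0.9² + 1.7²) ≈ 1.9.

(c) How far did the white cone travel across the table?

2.8

From (9.2, 8.9) to (6.8, 7.5), the white cone covered √(2.4² + 1.4²) ≈ 2.8 units.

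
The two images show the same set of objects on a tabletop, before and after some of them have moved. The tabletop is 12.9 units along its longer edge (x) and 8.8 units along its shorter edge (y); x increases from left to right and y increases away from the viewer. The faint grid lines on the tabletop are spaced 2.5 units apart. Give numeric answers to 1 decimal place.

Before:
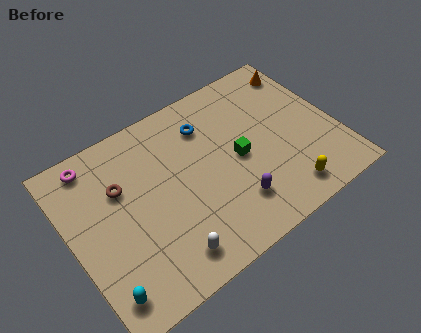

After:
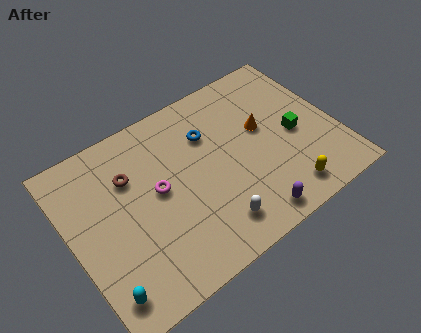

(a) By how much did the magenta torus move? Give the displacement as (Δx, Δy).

(2.6, -3.0)

The magenta torus was at about (1.6, 7.7) and moved to about (4.2, 4.7).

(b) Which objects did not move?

the cyan capsule and the yellow capsule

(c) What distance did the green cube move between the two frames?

2.8

From (8.1, 4.2) to (10.9, 4.0), the green cube covered √(2.8² + 0.2²) ≈ 2.8 units.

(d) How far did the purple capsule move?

1.3

From (7.4, 2.1) to (8.0, 1.0), the purple capsule covered √(0.6² + 1.1²) ≈ 1.3 units.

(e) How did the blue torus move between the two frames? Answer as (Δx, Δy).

(0.0, -0.5)

From the two frames, the blue torus sits at roughly (7.0, 6.7) before and (7.0, 6.2) after.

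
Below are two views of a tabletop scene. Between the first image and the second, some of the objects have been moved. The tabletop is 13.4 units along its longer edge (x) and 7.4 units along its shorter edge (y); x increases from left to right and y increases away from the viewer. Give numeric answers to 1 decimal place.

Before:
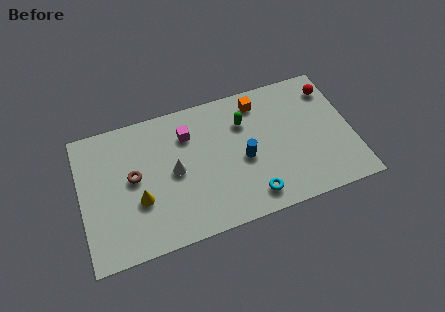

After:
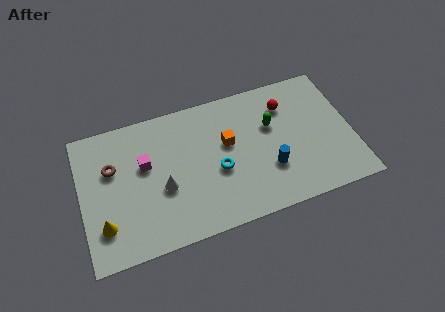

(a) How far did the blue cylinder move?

1.5

The blue cylinder moved from about (8.0, 3.3) to (9.2, 2.4), a distance of √(1.2² + 0.9²) ≈ 1.5.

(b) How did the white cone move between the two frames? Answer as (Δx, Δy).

(-0.6, -0.7)

The white cone started near (4.6, 3.7) and ended near (4.0, 3.0).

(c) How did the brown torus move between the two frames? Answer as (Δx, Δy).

(-1.0, 0.8)

The brown torus was at about (2.6, 4.0) and moved to about (1.6, 4.8).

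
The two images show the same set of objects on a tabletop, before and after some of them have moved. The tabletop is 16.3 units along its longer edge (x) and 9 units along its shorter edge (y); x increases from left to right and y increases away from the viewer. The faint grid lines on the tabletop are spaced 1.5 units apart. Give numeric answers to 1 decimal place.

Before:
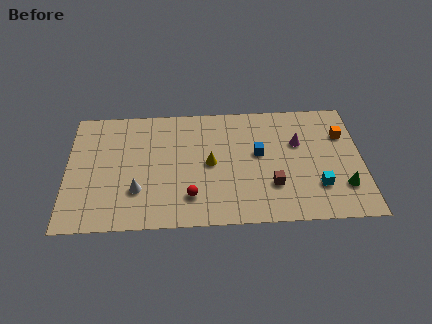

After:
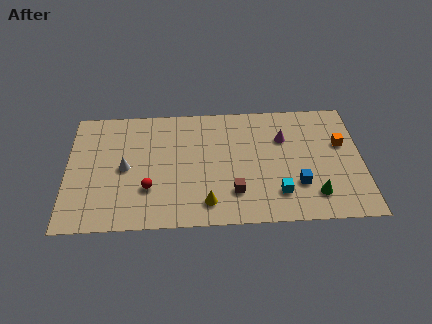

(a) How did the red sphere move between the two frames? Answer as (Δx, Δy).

(-2.3, 0.7)

The red sphere was at about (6.8, 2.1) and moved to about (4.5, 2.8).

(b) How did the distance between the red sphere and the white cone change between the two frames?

-0.9

The distance was about 3.0 in the first image and 2.1 in the second, so they moved 0.9 units closer together.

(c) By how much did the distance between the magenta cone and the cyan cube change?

+0.7

They were about 3.4 units apart before and 4.1 after — 0.7 units further apart.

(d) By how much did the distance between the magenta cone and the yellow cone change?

+1.2

Before: roughly 5.1 units apart; after: 6.3. That's 1.2 units further apart.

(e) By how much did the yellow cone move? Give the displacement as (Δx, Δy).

(-0.2, -2.9)

From the two frames, the yellow cone sits at roughly (7.9, 4.5) before and (7.7, 1.6) after.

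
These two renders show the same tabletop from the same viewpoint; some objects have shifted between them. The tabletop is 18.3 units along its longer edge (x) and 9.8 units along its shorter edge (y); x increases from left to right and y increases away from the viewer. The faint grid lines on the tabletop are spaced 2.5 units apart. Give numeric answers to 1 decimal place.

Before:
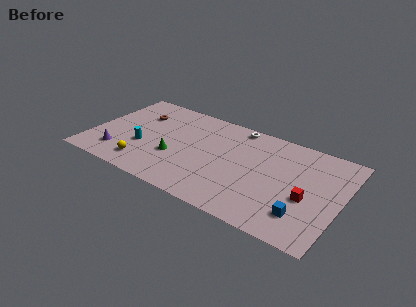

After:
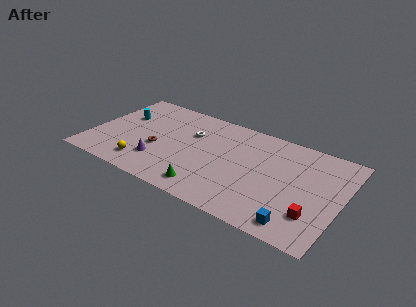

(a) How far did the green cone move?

3.5

The green cone was near (6.3, 3.6) before and (9.1, 1.5) after, so it travelled √(2.8² + 2.1²) ≈ 3.5 units.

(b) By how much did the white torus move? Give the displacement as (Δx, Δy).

(-3.1, -2.3)

The white torus was at about (10.2, 8.9) and moved to about (7.1, 6.6).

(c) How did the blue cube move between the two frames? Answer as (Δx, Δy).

(-0.3, -1.0)

From the two frames, the blue cube sits at roughly (15.9, 2.3) before and (15.6, 1.3) after.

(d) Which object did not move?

the yellow sphere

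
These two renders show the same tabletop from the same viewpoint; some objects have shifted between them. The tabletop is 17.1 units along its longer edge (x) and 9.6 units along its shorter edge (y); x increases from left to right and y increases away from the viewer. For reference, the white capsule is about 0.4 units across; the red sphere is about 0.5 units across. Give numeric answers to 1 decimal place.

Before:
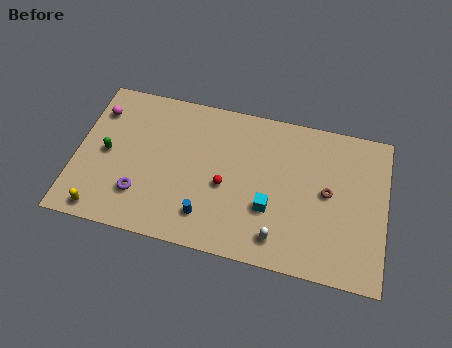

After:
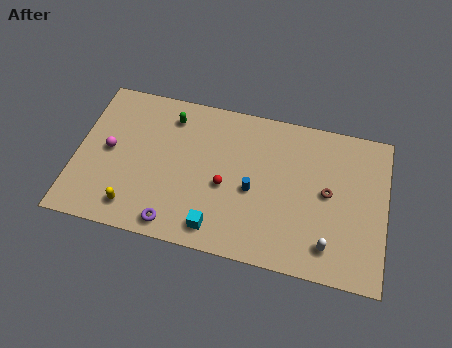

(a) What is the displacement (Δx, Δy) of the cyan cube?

(-2.8, -1.9)

The cyan cube started near (10.8, 3.3) and ended near (8.0, 1.4).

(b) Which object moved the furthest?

the green capsule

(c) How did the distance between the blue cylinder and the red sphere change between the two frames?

-0.8

Before: roughly 2.3 units apart; after: 1.5. That's 0.8 units closer together.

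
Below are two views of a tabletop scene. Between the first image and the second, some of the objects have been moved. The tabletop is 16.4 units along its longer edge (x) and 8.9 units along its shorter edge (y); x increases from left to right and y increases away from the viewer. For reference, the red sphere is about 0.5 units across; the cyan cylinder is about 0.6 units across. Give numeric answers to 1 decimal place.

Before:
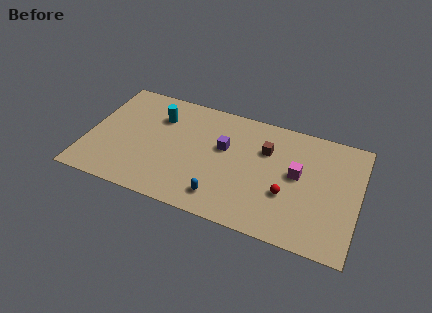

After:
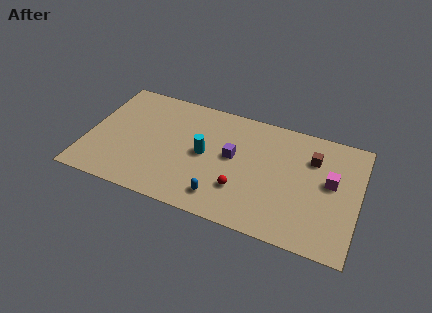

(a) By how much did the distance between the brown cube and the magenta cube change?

-0.5

They were about 2.3 units apart before and 1.8 after — 0.5 units closer together.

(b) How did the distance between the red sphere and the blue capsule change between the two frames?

-2.6

Before: roughly 4.1 units apart; after: 1.5. That's 2.6 units closer together.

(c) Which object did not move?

the blue capsule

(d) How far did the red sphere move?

2.8

The red sphere was near (12.2, 3.2) before and (9.5, 2.6) after, so it travelled √(2.7² + 0.6²) ≈ 2.8 units.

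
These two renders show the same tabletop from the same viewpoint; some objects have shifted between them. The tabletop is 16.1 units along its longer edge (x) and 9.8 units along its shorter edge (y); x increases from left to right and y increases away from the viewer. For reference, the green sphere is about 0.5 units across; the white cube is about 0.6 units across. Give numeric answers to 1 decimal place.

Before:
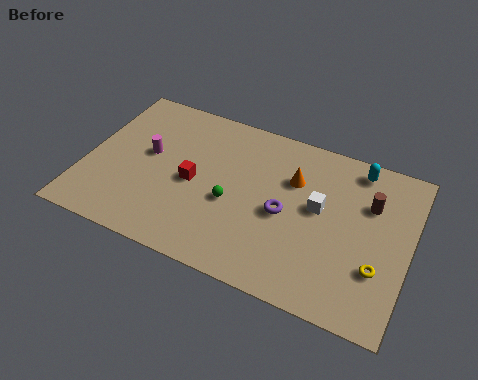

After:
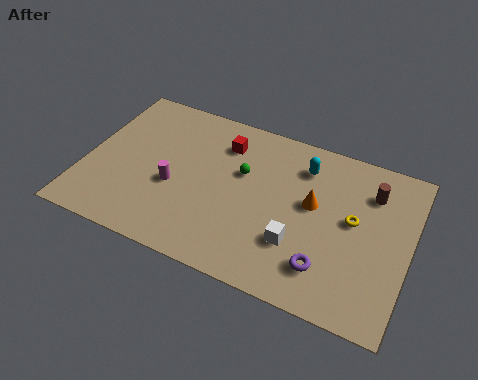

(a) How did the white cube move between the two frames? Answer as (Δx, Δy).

(-0.8, -2.5)

The white cube started near (11.6, 5.5) and ended near (10.8, 3.0).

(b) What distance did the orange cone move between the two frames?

1.6

From (10.2, 6.7) to (11.3, 5.6), the orange cone covered √(1.1² + 1.1²) ≈ 1.6 units.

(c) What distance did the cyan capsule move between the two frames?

2.8

The cyan capsule moved from about (13.2, 8.6) to (10.6, 7.7), a distance of √(2.6² + 0.9²) ≈ 2.8.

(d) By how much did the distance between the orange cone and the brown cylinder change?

-0.6

Before: roughly 3.8 units apart; after: 3.2. That's 0.6 units closer together.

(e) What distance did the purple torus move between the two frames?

3.3

From (10.0, 4.5) to (12.3, 2.2), the purple torus covered √(2.3² + 2.3²) ≈ 3.3 units.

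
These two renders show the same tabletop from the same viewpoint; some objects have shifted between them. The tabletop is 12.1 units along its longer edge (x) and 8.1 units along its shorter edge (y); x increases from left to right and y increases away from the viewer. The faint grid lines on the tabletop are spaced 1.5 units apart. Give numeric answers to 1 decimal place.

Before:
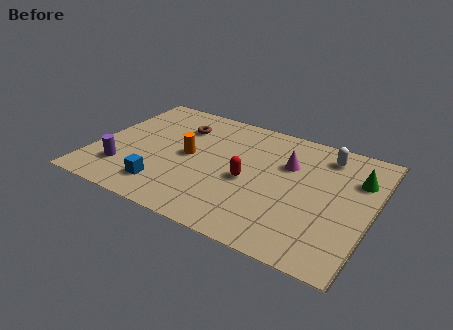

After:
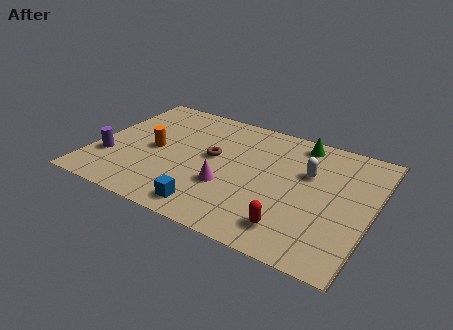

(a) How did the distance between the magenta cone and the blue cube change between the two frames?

-4.4

They were about 6.2 units apart before and 1.8 after — 4.4 units closer together.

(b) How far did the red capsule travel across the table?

3.0

The red capsule was near (6.8, 3.6) before and (9.0, 1.5) after, so it travelled √(2.2² + 2.1²) ≈ 3.0 units.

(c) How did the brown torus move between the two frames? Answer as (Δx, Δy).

(1.7, -1.5)

The brown torus was at about (3.4, 6.0) and moved to about (5.1, 4.5).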